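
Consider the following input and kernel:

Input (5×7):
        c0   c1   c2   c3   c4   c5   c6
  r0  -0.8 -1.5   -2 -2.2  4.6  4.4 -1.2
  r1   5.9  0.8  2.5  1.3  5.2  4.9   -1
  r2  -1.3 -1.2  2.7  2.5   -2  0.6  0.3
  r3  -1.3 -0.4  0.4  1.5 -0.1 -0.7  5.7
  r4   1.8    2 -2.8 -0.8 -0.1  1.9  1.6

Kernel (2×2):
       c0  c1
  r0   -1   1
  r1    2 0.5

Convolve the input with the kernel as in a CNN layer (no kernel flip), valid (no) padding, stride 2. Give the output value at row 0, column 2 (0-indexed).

12.65

The receptive field on the input at this output position is [4.6 4.4 / 5.2 4.9]. Elementwise product with the kernel and sum: 4.6·-1 + 4.4·1 + 5.2·2 + 4.9·0.5.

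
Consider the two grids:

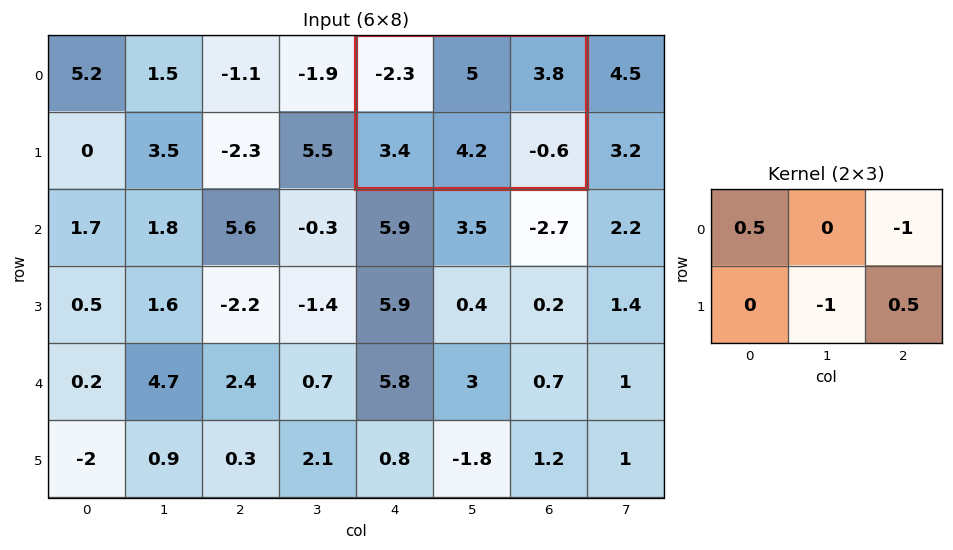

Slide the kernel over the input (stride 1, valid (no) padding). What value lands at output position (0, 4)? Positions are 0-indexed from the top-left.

-9.45

The receptive field on the input at this output position is [-2.3 5 3.8 / 3.4 4.2 -0.6]. Elementwise product with the kernel and sum: -2.3·0.5 + 3.8·-1 + 4.2·-1 + -0.6·0.5.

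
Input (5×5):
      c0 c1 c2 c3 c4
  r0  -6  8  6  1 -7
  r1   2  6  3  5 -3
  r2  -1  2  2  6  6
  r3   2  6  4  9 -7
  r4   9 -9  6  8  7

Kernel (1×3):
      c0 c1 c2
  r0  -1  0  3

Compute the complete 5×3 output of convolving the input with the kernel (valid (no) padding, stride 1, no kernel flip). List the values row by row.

Output[0,0]: The receptive field on the input at this output position is [-6 8 6]. Elementwise product with the kernel and sum: -6·-1 + 6·3.

24 -5 -27
7 9 -12
7 16 16
10 21 -25
9 33 15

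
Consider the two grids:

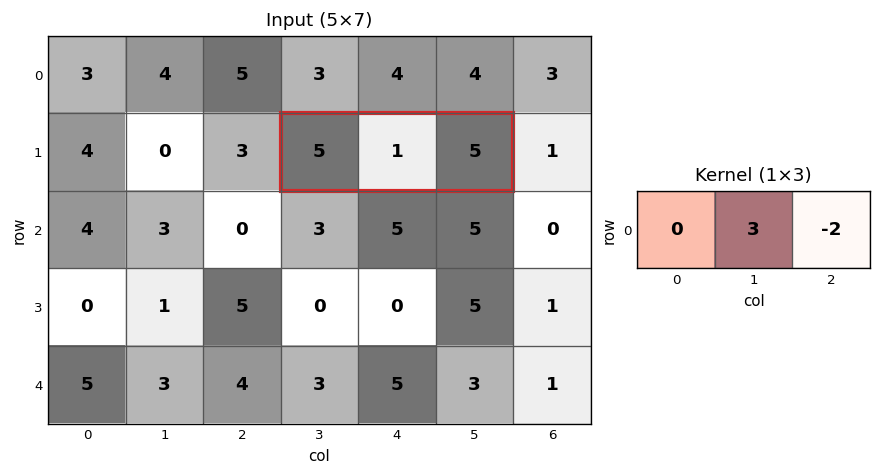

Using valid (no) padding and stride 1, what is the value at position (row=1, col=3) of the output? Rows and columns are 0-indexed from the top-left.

The receptive field on the input at this output position is [5 1 5]. Elementwise product with the kernel and sum: 1·3 + 5·-2.

-7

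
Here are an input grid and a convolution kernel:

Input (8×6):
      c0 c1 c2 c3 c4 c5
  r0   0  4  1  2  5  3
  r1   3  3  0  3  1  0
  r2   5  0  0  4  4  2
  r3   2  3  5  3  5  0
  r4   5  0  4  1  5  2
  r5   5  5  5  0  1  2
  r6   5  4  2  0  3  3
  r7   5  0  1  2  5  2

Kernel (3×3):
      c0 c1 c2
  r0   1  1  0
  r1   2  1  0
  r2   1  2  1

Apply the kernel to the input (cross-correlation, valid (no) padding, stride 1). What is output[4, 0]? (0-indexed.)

The receptive field on the input at this output position is [5 0 4 / 5 5 5 / 5 4 2]. Elementwise product with the kernel and sum: 5·1 + 0·1 + 5·2 + 5·1 + 5·1 + 4·2 + 2·1.

35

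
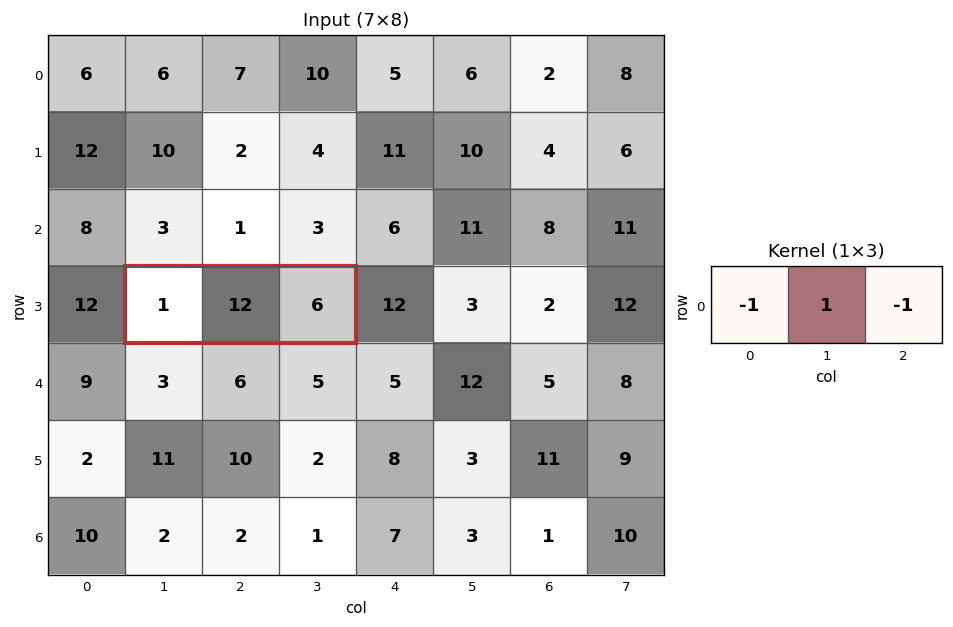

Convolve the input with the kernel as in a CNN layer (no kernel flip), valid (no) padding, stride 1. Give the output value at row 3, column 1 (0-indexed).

5

The receptive field on the input at this output position is [1 12 6]. Elementwise product with the kernel and sum: 1·-1 + 12·1 + 6·-1.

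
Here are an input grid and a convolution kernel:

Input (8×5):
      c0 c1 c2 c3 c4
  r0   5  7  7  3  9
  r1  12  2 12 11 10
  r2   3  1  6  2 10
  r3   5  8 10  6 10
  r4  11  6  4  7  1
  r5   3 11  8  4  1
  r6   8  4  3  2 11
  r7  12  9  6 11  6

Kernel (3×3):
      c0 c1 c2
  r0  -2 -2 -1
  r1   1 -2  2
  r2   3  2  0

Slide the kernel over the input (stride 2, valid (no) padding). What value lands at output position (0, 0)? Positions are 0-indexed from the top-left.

The receptive field on the input at this output position is [5 7 7 / 12 2 12 / 3 1 6]. Elementwise product with the kernel and sum: 5·-2 + 7·-2 + 7·-1 + 12·1 + 2·-2 + 12·2 + 3·3 + 1·2.

12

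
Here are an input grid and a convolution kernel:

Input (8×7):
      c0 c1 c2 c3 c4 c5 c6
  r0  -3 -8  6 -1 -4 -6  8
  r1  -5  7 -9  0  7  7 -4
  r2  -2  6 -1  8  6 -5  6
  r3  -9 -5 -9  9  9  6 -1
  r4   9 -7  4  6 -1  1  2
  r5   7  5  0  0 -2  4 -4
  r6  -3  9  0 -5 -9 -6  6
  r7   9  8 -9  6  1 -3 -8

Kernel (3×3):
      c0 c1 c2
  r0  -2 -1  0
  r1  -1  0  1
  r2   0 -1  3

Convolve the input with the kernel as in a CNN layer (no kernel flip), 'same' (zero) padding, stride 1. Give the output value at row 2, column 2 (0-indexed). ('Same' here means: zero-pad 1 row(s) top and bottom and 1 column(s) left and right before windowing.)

33

The receptive field on the zero-padded input at this output position is [7 -9 0 / 6 -1 8 / -5 -9 9]. Elementwise product with the kernel and sum: 7·-2 + -9·-1 + 6·-1 + 8·1 + -9·-1 + 9·3.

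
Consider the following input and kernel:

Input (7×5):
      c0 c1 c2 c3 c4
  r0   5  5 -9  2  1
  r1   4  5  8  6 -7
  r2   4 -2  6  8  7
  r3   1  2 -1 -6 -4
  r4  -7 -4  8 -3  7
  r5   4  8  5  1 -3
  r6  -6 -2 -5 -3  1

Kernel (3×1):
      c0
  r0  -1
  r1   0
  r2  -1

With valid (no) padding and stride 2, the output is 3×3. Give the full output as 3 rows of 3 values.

-9 3 -8
3 -14 -14
13 -3 -8

Output[0,0]: The receptive field on the input at this output position is [5 / 4 / 4]. Elementwise product with the kernel and sum: 5·-1 + 4·-1.
Output[0,1]: The receptive field on the input at this output position is [-9 / 8 / 6]. Elementwise product with the kernel and sum: -9·-1 + 6·-1.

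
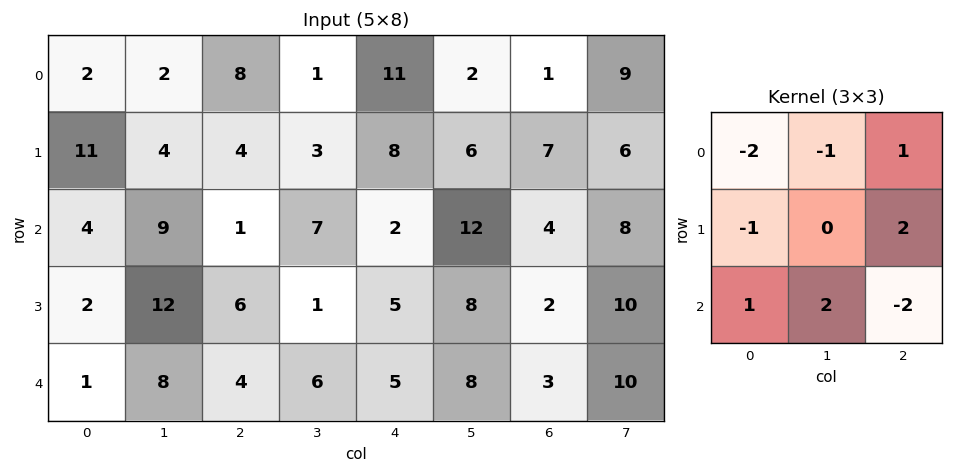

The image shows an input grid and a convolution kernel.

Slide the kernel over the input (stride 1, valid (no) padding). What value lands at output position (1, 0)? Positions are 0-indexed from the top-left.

-10

The receptive field on the input at this output position is [11 4 4 / 4 9 1 / 2 12 6]. Elementwise product with the kernel and sum: 11·-2 + 4·-1 + 4·1 + 4·-1 + 1·2 + 2·1 + 12·2 + 6·-2.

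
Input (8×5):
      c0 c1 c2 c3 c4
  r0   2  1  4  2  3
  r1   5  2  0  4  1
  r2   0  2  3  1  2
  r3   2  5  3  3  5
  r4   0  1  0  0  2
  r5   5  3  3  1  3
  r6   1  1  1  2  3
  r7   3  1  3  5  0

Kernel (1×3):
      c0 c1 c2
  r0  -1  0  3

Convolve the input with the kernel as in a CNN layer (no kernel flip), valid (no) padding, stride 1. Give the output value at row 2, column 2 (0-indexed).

The receptive field on the input at this output position is [3 1 2]. Elementwise product with the kernel and sum: 3·-1 + 2·3.

3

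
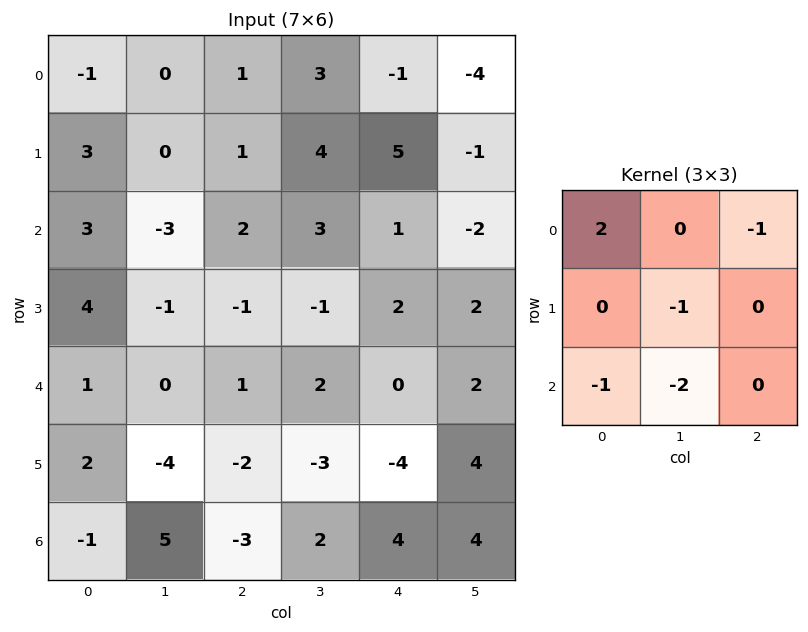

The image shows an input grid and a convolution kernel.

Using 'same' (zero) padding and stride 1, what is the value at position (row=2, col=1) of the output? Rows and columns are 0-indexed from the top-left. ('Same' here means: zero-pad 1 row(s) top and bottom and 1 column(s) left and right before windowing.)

6

The receptive field on the zero-padded input at this output position is [3 0 1 / 3 -3 2 / 4 -1 -1]. Elementwise product with the kernel and sum: 3·2 + 1·-1 + -3·-1 + 4·-1 + -1·-2.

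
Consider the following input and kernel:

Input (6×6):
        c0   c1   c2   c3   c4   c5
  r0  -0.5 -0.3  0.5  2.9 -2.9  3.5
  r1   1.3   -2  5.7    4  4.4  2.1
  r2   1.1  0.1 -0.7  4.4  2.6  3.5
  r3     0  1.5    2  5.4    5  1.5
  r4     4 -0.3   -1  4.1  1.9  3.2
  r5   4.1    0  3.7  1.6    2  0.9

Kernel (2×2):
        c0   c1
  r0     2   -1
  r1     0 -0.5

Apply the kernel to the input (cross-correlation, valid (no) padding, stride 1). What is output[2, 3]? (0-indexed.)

The receptive field on the input at this output position is [4.4 2.6 / 5.4 5]. Elementwise product with the kernel and sum: 4.4·2 + 2.6·-1 + 5·-0.5.

3.7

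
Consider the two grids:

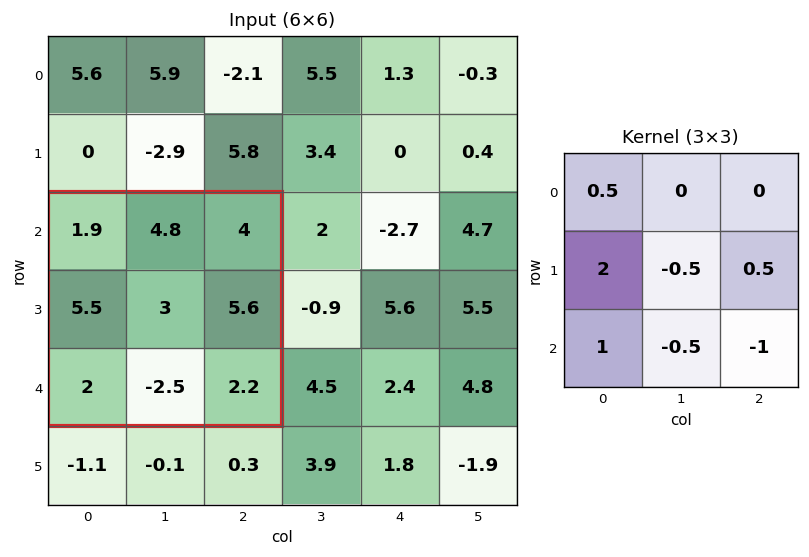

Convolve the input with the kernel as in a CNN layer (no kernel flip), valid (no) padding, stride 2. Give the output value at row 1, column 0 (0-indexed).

The receptive field on the input at this output position is [1.9 4.8 4 / 5.5 3 5.6 / 2 -2.5 2.2]. Elementwise product with the kernel and sum: 1.9·0.5 + 5.5·2 + 3·-0.5 + 5.6·0.5 + 2·1 + -2.5·-0.5 + 2.2·-1.

14.3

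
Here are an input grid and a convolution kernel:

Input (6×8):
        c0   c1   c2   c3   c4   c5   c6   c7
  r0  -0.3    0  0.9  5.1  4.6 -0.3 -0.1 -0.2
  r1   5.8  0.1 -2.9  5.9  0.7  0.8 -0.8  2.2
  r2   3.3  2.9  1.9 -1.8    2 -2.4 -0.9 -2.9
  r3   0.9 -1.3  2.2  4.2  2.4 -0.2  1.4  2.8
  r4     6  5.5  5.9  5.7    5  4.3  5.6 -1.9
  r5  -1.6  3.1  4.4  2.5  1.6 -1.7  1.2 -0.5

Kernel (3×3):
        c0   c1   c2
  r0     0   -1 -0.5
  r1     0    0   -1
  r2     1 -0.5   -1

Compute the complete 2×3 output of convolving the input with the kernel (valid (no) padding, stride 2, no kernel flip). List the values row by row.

Output[0,0]: The receptive field on the input at this output position is [-0.3 0 0.9 / 5.8 0.1 -2.9 / 3.3 2.9 1.9]. Elementwise product with the kernel and sum: 0·-1 + 0.9·-0.5 + -2.9·-1 + 3.3·1 + 2.9·-0.5 + 1.9·-1.

2.4 -7.3 5.25
-8.7 -3.55 -1.3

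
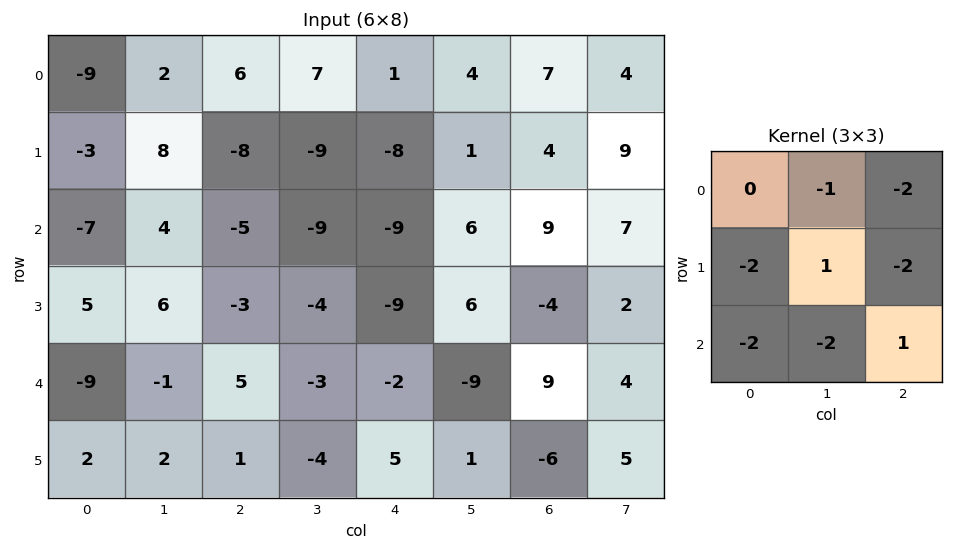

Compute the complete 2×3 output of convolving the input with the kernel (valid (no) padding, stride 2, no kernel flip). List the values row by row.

17 33 6
33 41 39

Output[0,0]: The receptive field on the input at this output position is [-9 2 6 / -3 8 -8 / -7 4 -5]. Elementwise product with the kernel and sum: 2·-1 + 6·-2 + -3·-2 + 8·1 + -8·-2 + -7·-2 + 4·-2 + -5·1.
Output[0,1]: The receptive field on the input at this output position is [6 7 1 / -8 -9 -8 / -5 -9 -9]. Elementwise product with the kernel and sum: 7·-1 + 1·-2 + -8·-2 + -9·1 + -8·-2 + -5·-2 + -9·-2 + -9·1.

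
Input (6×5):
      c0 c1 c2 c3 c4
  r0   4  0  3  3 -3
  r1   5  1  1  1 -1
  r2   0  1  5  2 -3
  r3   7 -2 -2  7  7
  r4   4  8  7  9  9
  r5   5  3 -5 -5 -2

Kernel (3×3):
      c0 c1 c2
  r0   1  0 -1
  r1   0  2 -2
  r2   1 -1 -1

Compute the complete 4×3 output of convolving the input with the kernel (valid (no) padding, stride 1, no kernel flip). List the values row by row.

-5 -9 16
7 -1 -4
-16 -27 -3
18 0 -7

Output[0,0]: The receptive field on the input at this output position is [4 0 3 / 5 1 1 / 0 1 5]. Elementwise product with the kernel and sum: 4·1 + 3·-1 + 1·2 + 1·-2 + 0·1 + 1·-1 + 5·-1.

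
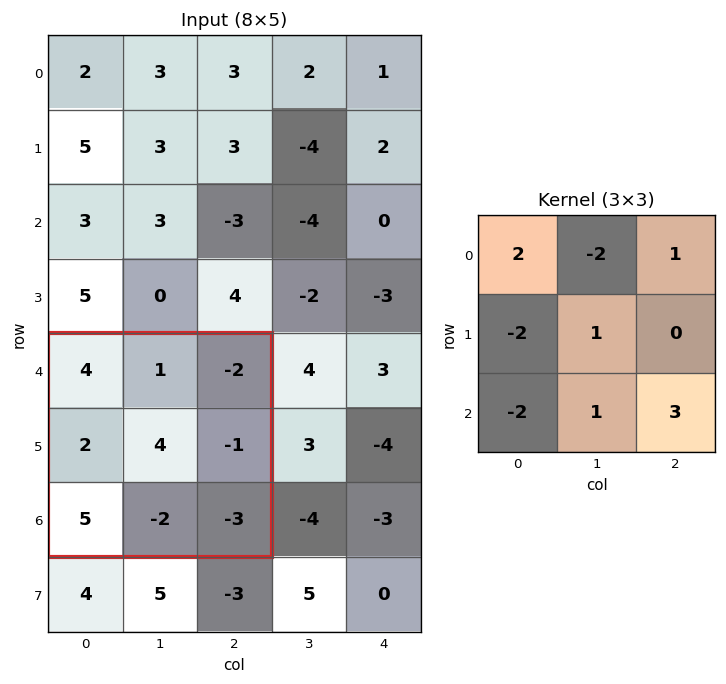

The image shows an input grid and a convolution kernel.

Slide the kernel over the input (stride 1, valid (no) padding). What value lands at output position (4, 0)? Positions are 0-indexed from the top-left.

-17

The receptive field on the input at this output position is [4 1 -2 / 2 4 -1 / 5 -2 -3]. Elementwise product with the kernel and sum: 4·2 + 1·-2 + -2·1 + 2·-2 + 4·1 + 5·-2 + -2·1 + -3·3.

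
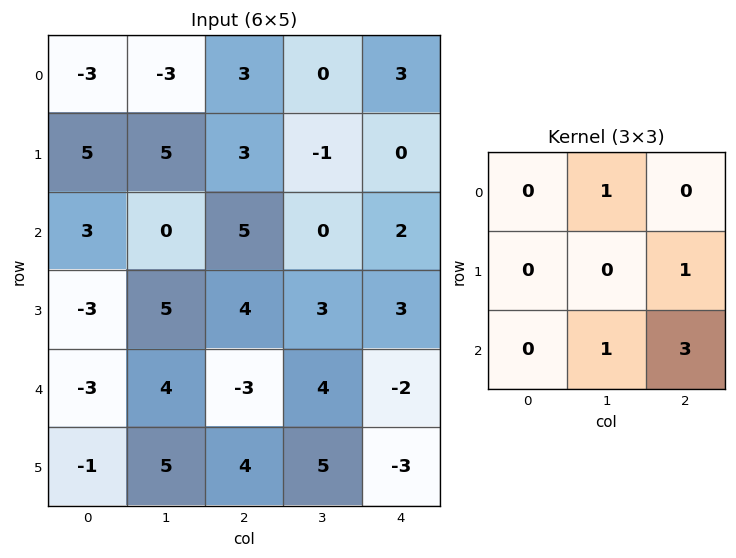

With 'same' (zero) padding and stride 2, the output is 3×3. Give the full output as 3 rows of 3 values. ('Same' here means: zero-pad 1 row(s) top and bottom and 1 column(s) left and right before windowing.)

Output[0,0]: The receptive field on the zero-padded input at this output position is [0 0 0 / 0 -3 -3 / 0 5 5]. Elementwise product with the kernel and sum: 0·1 + -3·1 + 5·1 + 5·3.
Output[0,1]: The receptive field on the zero-padded input at this output position is [0 0 0 / -3 3 0 / 5 3 -1]. Elementwise product with the kernel and sum: 0·1 + 0·1 + 3·1 + -1·3.

17 0 0
17 16 3
15 27 0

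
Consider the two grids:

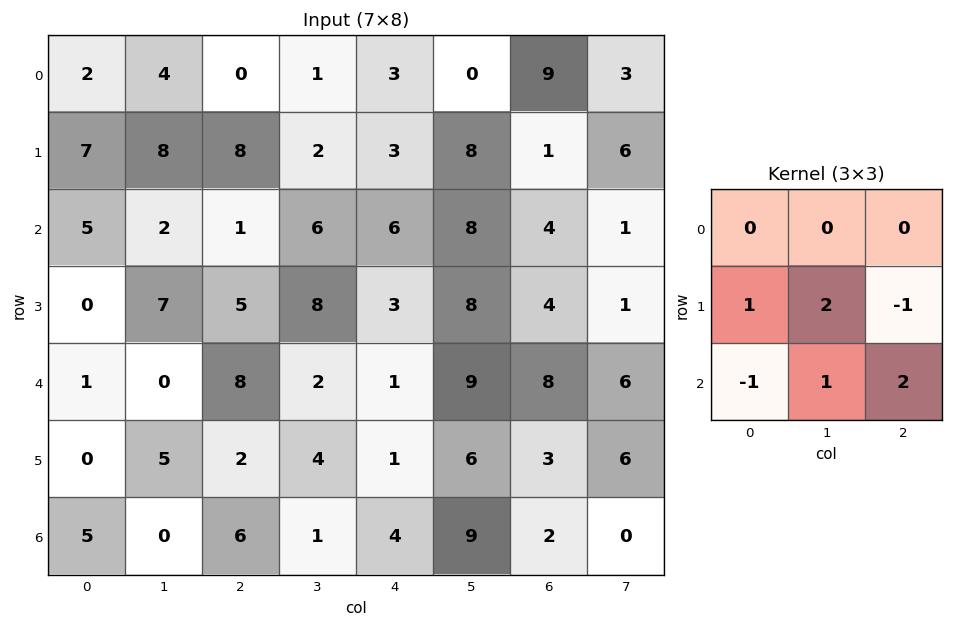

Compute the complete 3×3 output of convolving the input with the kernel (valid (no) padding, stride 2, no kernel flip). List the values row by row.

Output[0,0]: The receptive field on the input at this output position is [2 4 0 / 7 8 8 / 5 2 1]. Elementwise product with the kernel and sum: 7·1 + 8·2 + 8·-1 + 5·-1 + 2·1 + 1·2.

14 26 28
24 14 39
15 12 19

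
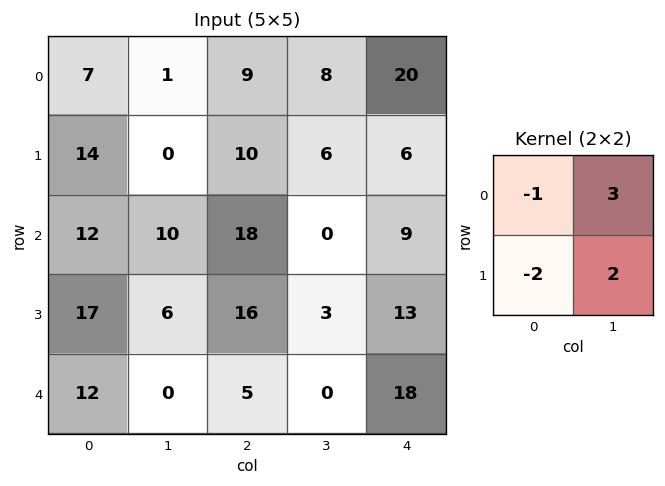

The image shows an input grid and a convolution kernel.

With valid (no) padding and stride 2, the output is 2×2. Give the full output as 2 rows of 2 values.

-32 7
-4 -44

Output[0,0]: The receptive field on the input at this output position is [7 1 / 14 0]. Elementwise product with the kernel and sum: 7·-1 + 1·3 + 14·-2 + 0·2.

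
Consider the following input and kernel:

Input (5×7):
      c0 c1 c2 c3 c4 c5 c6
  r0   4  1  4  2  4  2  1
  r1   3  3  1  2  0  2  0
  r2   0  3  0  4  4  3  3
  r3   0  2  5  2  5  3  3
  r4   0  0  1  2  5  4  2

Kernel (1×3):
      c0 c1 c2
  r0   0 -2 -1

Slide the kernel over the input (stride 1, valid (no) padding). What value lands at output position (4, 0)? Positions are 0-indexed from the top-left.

-1

The receptive field on the input at this output position is [0 0 1]. Elementwise product with the kernel and sum: 0·-2 + 1·-1.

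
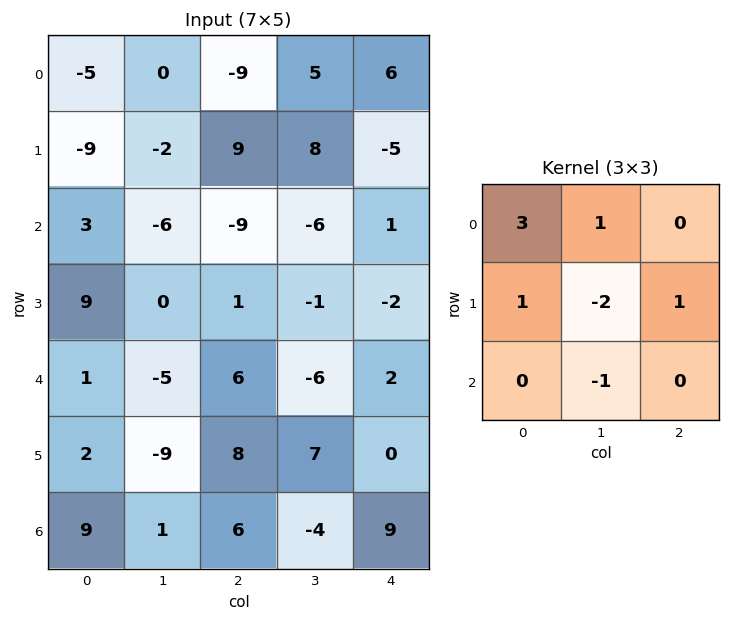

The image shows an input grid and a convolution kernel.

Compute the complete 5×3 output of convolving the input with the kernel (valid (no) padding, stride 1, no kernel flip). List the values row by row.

-5 -12 -28
-23 8 40
18 -36 -26
53 -30 15
25 -33 10

Output[0,0]: The receptive field on the input at this output position is [-5 0 -9 / -9 -2 9 / 3 -6 -9]. Elementwise product with the kernel and sum: -5·3 + 0·1 + -9·1 + -2·-2 + 9·1 + -6·-1.
Output[0,1]: The receptive field on the input at this output position is [0 -9 5 / -2 9 8 / -6 -9 -6]. Elementwise product with the kernel and sum: 0·3 + -9·1 + -2·1 + 9·-2 + 8·1 + -9·-1.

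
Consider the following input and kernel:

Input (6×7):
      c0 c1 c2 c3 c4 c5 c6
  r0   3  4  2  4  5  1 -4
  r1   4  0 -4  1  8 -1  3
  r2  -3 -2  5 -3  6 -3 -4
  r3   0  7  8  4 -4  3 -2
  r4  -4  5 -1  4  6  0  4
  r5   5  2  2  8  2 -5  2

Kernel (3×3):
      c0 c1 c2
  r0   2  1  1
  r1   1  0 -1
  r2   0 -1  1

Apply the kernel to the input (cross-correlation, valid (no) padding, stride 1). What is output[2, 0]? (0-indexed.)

-17

The receptive field on the input at this output position is [-3 -2 5 / 0 7 8 / -4 5 -1]. Elementwise product with the kernel and sum: -3·2 + -2·1 + 5·1 + 0·1 + 8·-1 + 5·-1 + -1·1.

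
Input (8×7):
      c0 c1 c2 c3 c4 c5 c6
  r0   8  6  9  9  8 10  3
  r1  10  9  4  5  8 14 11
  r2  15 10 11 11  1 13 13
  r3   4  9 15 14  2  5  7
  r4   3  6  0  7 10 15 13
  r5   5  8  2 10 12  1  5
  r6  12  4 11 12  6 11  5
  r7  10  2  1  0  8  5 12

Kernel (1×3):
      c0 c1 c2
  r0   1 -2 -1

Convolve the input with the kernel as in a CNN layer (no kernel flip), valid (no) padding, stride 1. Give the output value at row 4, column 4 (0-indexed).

The receptive field on the input at this output position is [10 15 13]. Elementwise product with the kernel and sum: 10·1 + 15·-2 + 13·-1.

-33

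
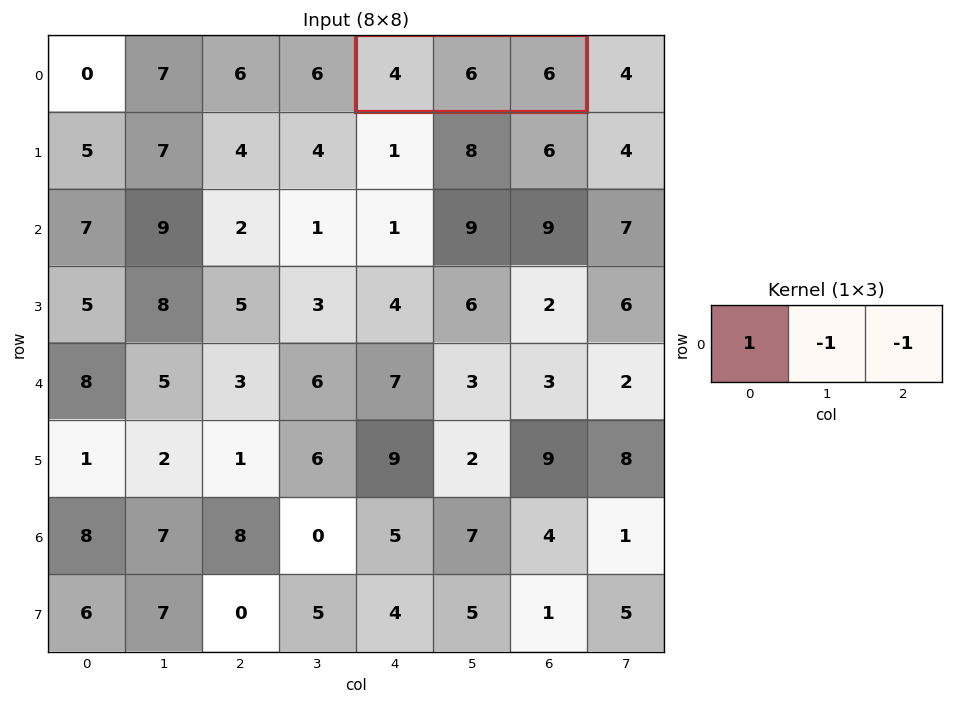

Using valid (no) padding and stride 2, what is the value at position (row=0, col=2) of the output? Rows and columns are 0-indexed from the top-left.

The receptive field on the input at this output position is [4 6 6]. Elementwise product with the kernel and sum: 4·1 + 6·-1 + 6·-1.

-8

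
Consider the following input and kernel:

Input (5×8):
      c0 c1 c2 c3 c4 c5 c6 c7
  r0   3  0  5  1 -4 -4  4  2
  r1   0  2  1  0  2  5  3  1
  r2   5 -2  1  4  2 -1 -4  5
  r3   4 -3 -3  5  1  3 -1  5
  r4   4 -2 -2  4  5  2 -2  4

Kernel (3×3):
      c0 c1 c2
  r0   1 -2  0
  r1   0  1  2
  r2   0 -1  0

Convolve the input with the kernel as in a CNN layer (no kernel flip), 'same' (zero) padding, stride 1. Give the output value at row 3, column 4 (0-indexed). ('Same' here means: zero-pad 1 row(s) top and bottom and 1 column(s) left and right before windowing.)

2

The receptive field on the zero-padded input at this output position is [4 2 -1 / 5 1 3 / 4 5 2]. Elementwise product with the kernel and sum: 4·1 + 2·-2 + 1·1 + 3·2 + 5·-1.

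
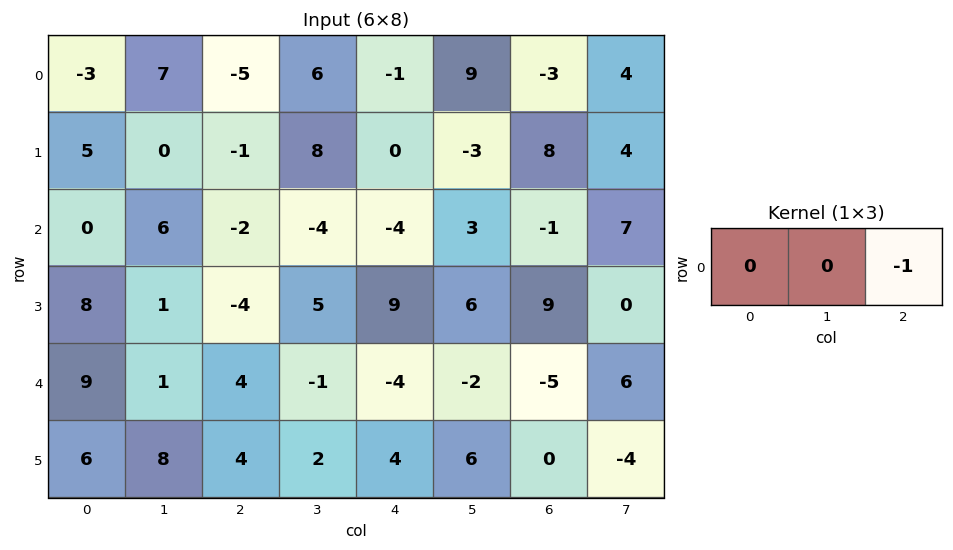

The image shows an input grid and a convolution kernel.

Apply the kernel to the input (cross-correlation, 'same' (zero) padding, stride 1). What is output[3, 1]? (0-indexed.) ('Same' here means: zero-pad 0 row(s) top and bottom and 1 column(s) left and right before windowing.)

The receptive field on the zero-padded input at this output position is [8 1 -4]. Elementwise product with the kernel and sum: -4·-1.

4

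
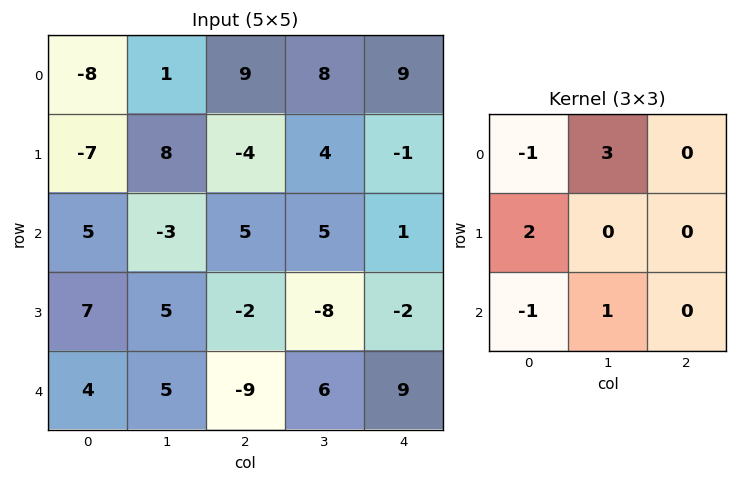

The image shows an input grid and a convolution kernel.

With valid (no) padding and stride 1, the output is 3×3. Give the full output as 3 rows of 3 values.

-11 50 7
39 -33 20
1 14 21

Output[0,0]: The receptive field on the input at this output position is [-8 1 9 / -7 8 -4 / 5 -3 5]. Elementwise product with the kernel and sum: -8·-1 + 1·3 + -7·2 + 5·-1 + -3·1.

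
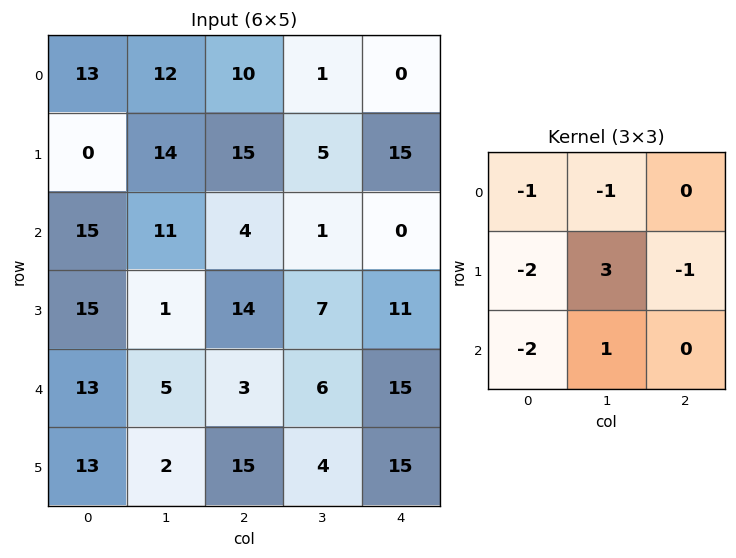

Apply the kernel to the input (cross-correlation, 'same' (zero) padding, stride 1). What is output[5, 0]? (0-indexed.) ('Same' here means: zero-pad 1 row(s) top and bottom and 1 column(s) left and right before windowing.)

24

The receptive field on the zero-padded input at this output position is [0 13 5 / 0 13 2 / 0 0 0]. Elementwise product with the kernel and sum: 0·-1 + 13·-1 + 0·-2 + 13·3 + 2·-1 + 0·-2 + 0·1.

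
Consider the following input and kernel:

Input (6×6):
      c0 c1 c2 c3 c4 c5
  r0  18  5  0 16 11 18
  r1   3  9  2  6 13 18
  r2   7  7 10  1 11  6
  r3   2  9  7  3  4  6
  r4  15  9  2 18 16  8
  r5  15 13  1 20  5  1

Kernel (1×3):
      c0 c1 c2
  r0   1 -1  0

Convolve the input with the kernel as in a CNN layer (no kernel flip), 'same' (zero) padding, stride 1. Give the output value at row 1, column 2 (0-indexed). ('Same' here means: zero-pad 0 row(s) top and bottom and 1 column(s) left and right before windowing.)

7

The receptive field on the zero-padded input at this output position is [9 2 6]. Elementwise product with the kernel and sum: 9·1 + 2·-1.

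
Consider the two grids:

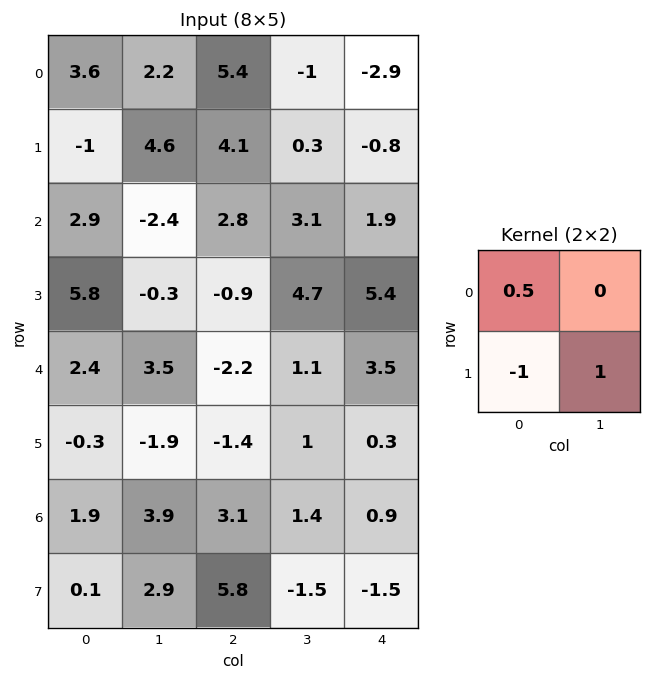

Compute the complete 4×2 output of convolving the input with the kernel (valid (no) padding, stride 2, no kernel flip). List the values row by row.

Output[0,0]: The receptive field on the input at this output position is [3.6 2.2 / -1 4.6]. Elementwise product with the kernel and sum: 3.6·0.5 + -1·-1 + 4.6·1.
Output[0,1]: The receptive field on the input at this output position is [5.4 -1 / 4.1 0.3]. Elementwise product with the kernel and sum: 5.4·0.5 + 4.1·-1 + 0.3·1.

7.4 -1.1
-4.65 7
-0.4 1.3
3.75 -5.75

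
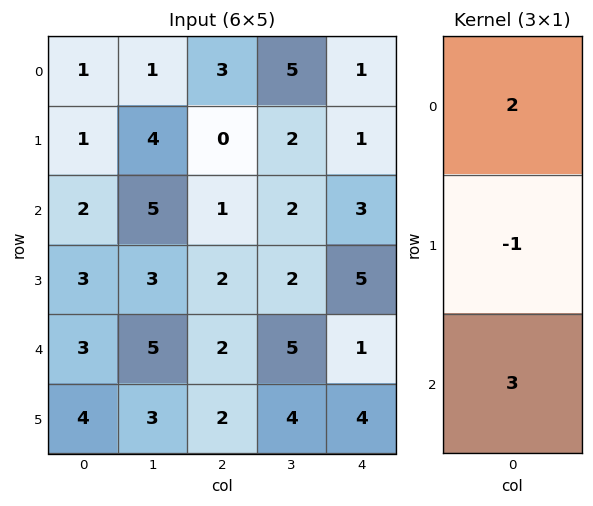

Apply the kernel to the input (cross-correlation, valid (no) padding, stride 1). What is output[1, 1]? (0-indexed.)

The receptive field on the input at this output position is [4 / 5 / 3]. Elementwise product with the kernel and sum: 4·2 + 5·-1 + 3·3.

12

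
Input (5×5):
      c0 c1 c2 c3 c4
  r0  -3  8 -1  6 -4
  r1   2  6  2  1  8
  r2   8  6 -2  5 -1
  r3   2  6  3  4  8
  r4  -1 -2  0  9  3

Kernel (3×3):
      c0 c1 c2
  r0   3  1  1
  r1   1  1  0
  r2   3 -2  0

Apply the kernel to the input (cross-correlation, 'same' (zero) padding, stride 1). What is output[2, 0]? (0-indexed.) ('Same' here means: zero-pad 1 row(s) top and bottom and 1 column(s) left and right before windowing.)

The receptive field on the zero-padded input at this output position is [0 2 6 / 0 8 6 / 0 2 6]. Elementwise product with the kernel and sum: 0·3 + 2·1 + 6·1 + 0·1 + 8·1 + 0·3 + 2·-2.

12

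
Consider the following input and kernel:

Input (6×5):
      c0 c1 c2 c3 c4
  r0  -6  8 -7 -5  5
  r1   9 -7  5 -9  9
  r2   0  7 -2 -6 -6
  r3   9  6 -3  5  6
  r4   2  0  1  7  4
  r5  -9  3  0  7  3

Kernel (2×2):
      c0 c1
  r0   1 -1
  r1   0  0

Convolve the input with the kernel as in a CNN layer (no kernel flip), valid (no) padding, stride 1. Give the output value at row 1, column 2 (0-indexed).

The receptive field on the input at this output position is [5 -9 / -2 -6]. Elementwise product with the kernel and sum: 5·1 + -9·-1.

14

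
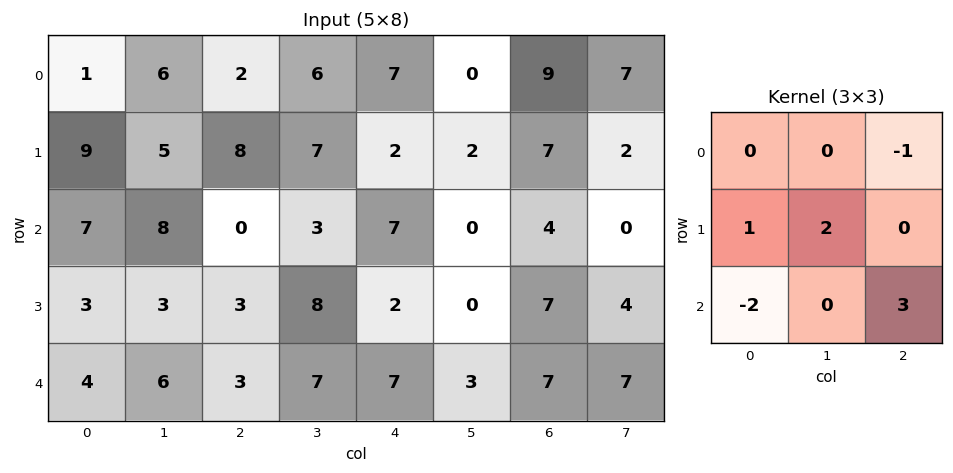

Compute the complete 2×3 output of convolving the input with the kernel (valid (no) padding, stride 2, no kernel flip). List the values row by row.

Output[0,0]: The receptive field on the input at this output position is [1 6 2 / 9 5 8 / 7 8 0]. Elementwise product with the kernel and sum: 2·-1 + 9·1 + 5·2 + 7·-2 + 0·3.
Output[0,1]: The receptive field on the input at this output position is [2 6 7 / 8 7 2 / 0 3 7]. Elementwise product with the kernel and sum: 7·-1 + 8·1 + 7·2 + 0·-2 + 7·3.

3 36 -5
10 27 5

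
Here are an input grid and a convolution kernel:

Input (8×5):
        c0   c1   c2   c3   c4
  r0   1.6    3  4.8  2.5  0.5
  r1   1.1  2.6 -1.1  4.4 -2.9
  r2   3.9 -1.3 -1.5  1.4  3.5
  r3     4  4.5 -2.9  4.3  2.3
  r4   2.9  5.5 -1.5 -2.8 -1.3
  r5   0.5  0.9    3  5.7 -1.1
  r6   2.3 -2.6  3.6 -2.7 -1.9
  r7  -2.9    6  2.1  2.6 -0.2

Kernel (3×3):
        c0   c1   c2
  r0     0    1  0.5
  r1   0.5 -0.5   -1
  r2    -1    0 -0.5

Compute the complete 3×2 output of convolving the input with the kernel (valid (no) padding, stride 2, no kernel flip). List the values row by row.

Output[0,0]: The receptive field on the input at this output position is [1.6 3 4.8 / 1.1 2.6 -1.1 / 3.9 -1.3 -1.5]. Elementwise product with the kernel and sum: 3·1 + 4.8·0.5 + 1.1·0.5 + 2.6·-0.5 + -1.1·-1 + 3.9·-1 + -1.5·-0.5.
Output[0,1]: The receptive field on the input at this output position is [4.8 2.5 0.5 / -1.1 4.4 -2.9 / -1.5 1.4 3.5]. Elementwise product with the kernel and sum: 2.5·1 + 0.5·0.5 + -1.1·0.5 + 4.4·-0.5 + -2.9·-1 + -1.5·-1 + 3.5·-0.5.

2.6 2.65
-1.55 -0.6
-2.55 -6.35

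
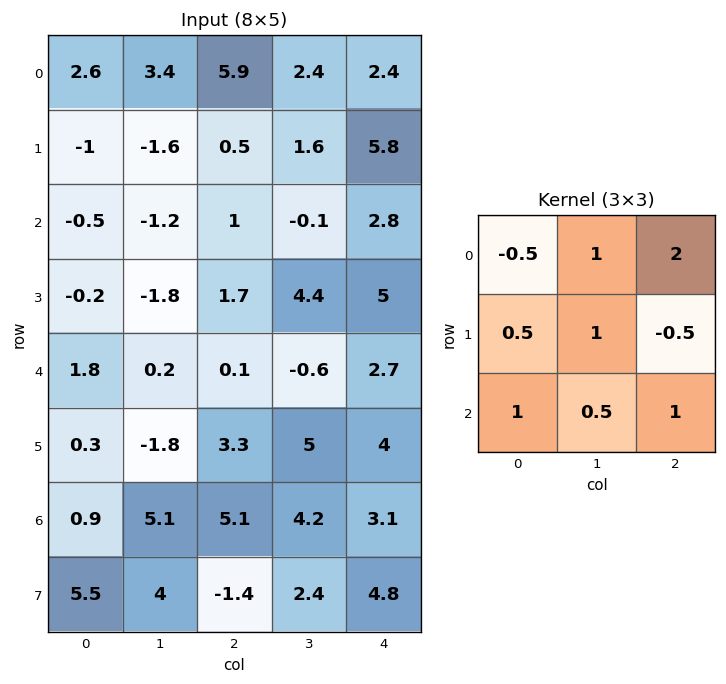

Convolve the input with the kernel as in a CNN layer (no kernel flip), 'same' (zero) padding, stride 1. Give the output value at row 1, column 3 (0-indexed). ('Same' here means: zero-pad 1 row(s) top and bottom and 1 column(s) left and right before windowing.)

6.95

The receptive field on the zero-padded input at this output position is [5.9 2.4 2.4 / 0.5 1.6 5.8 / 1 -0.1 2.8]. Elementwise product with the kernel and sum: 5.9·-0.5 + 2.4·1 + 2.4·2 + 0.5·0.5 + 1.6·1 + 5.8·-0.5 + 1·1 + -0.1·0.5 + 2.8·1.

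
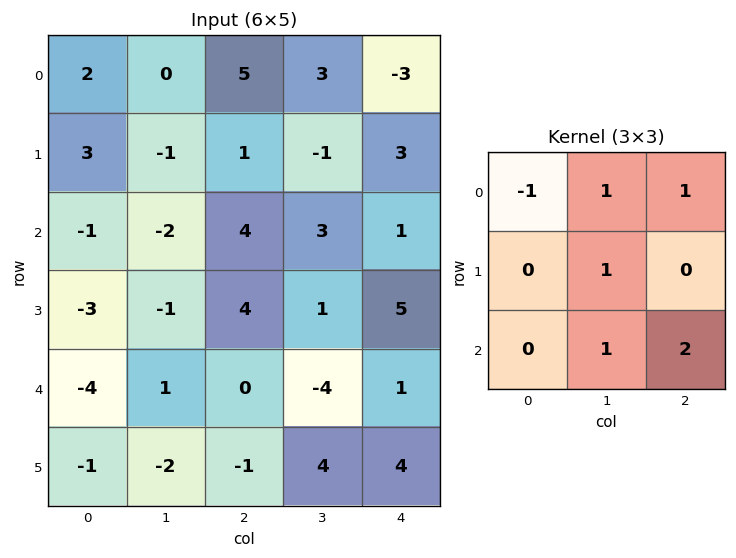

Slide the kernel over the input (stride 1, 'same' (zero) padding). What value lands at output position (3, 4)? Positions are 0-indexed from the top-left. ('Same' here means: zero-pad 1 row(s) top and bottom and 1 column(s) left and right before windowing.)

The receptive field on the zero-padded input at this output position is [3 1 0 / 1 5 0 / -4 1 0]. Elementwise product with the kernel and sum: 3·-1 + 1·1 + 0·1 + 5·1 + 1·1 + 0·2.

4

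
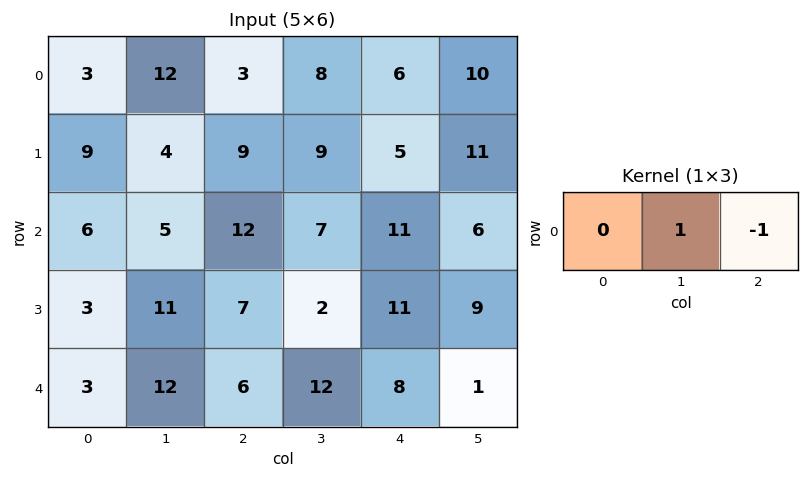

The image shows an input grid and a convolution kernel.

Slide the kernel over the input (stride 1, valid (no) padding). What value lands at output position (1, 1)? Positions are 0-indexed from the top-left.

The receptive field on the input at this output position is [4 9 9]. Elementwise product with the kernel and sum: 9·1 + 9·-1.

0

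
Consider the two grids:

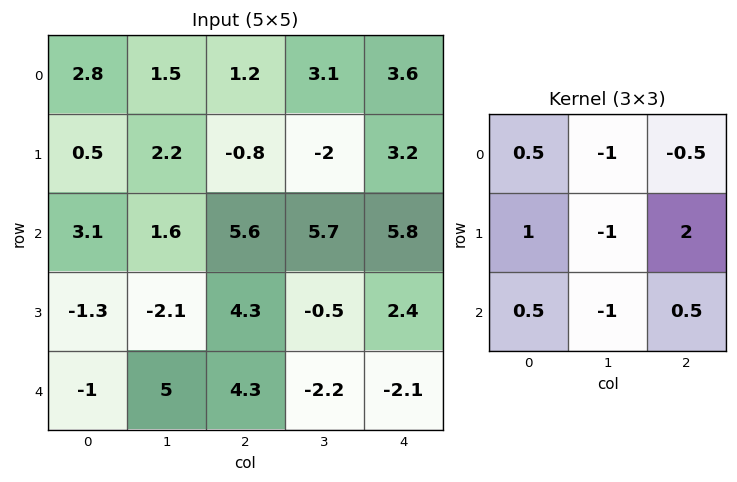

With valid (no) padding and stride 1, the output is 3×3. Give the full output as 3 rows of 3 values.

-1.25 -4.95 3.3
14.75 4.7 15.35
3.2 -17.95 7.1

Output[0,0]: The receptive field on the input at this output position is [2.8 1.5 1.2 / 0.5 2.2 -0.8 / 3.1 1.6 5.6]. Elementwise product with the kernel and sum: 2.8·0.5 + 1.5·-1 + 1.2·-0.5 + 0.5·1 + 2.2·-1 + -0.8·2 + 3.1·0.5 + 1.6·-1 + 5.6·0.5.
Output[0,1]: The receptive field on the input at this output position is [1.5 1.2 3.1 / 2.2 -0.8 -2 / 1.6 5.6 5.7]. Elementwise product with the kernel and sum: 1.5·0.5 + 1.2·-1 + 3.1·-0.5 + 2.2·1 + -0.8·-1 + -2·2 + 1.6·0.5 + 5.6·-1 + 5.7·0.5.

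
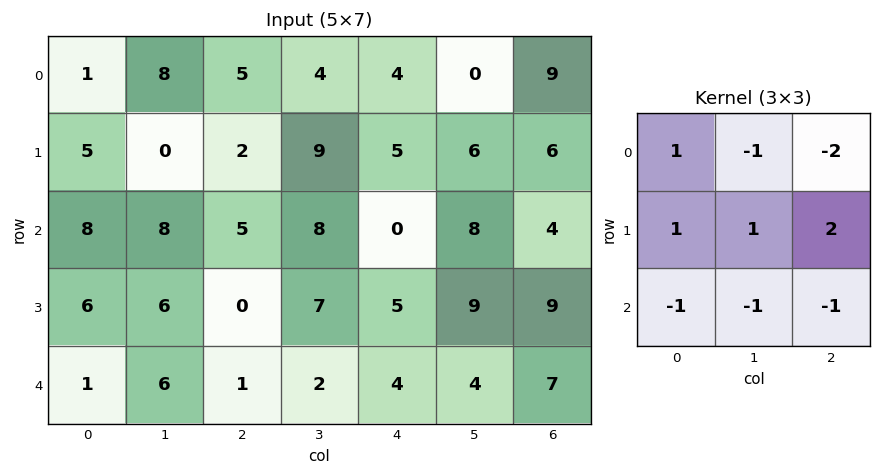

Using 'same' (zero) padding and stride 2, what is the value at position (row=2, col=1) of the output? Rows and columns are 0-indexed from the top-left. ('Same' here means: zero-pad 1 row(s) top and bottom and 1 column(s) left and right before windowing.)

The receptive field on the zero-padded input at this output position is [6 0 7 / 6 1 2 / 0 0 0]. Elementwise product with the kernel and sum: 6·1 + 0·-1 + 7·-2 + 6·1 + 1·1 + 2·2 + 0·-1 + 0·-1 + 0·-1.

3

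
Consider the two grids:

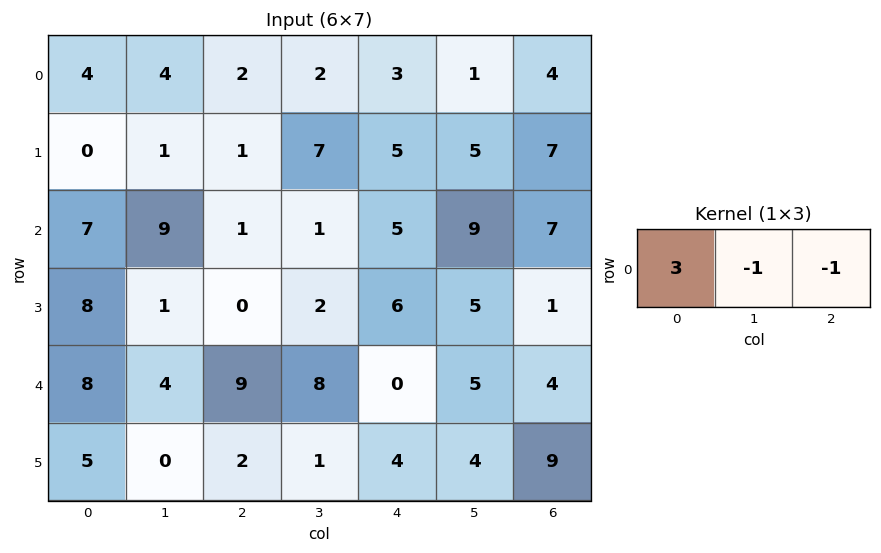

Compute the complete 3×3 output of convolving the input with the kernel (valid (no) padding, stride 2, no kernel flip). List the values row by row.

Output[0,0]: The receptive field on the input at this output position is [4 4 2]. Elementwise product with the kernel and sum: 4·3 + 4·-1 + 2·-1.

6 1 4
11 -3 -1
11 19 -9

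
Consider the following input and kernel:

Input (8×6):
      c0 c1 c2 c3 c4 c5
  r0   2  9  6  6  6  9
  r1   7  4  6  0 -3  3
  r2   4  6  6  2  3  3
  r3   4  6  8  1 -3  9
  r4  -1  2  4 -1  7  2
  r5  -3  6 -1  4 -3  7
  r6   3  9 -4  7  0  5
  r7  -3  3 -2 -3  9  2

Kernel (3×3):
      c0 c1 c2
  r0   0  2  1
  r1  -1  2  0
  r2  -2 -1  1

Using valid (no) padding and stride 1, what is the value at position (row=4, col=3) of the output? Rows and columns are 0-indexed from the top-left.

The receptive field on the input at this output position is [-1 7 2 / 4 -3 7 / 7 0 5]. Elementwise product with the kernel and sum: 7·2 + 2·1 + 4·-1 + -3·2 + 7·-2 + 0·-1 + 5·1.

-3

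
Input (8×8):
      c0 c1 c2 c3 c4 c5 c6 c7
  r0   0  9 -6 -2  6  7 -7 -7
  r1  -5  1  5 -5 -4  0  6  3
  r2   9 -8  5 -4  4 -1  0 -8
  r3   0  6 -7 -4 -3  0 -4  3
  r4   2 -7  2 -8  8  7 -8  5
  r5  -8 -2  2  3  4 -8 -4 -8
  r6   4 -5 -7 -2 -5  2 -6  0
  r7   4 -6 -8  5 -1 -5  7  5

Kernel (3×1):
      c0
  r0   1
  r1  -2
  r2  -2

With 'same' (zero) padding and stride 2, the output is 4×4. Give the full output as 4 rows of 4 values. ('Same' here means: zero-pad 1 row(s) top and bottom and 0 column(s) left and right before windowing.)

Output[0,0]: The receptive field on the zero-padded input at this output position is [0 / 0 / -5]. Elementwise product with the kernel and sum: 0·1 + 0·-2 + -5·-2.
Output[0,1]: The receptive field on the zero-padded input at this output position is [0 / -6 / 5]. Elementwise product with the kernel and sum: 0·1 + -6·-2 + 5·-2.

10 2 -4 2
-23 9 -6 14
12 -15 -27 20
-24 32 16 -6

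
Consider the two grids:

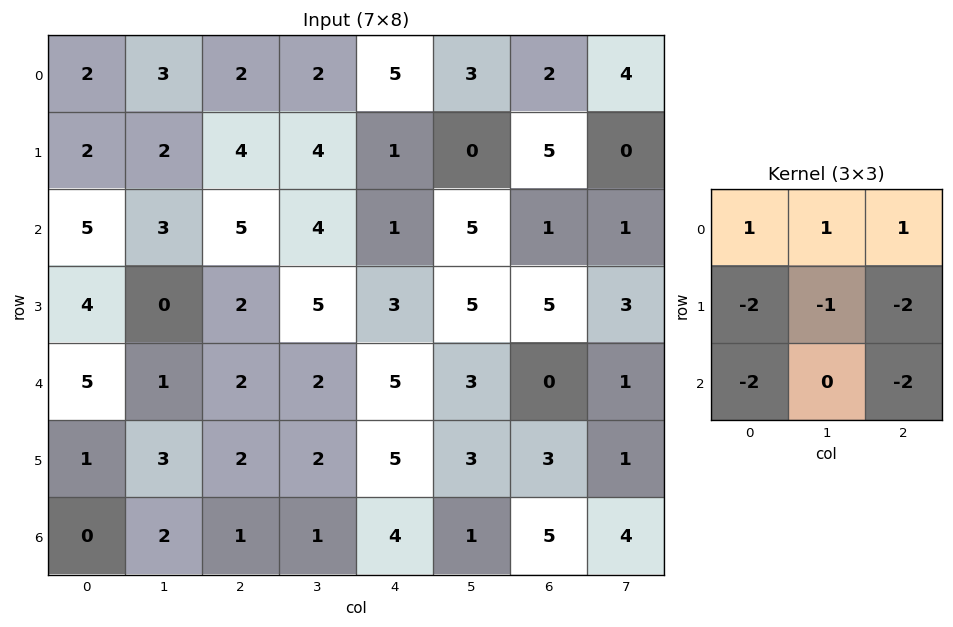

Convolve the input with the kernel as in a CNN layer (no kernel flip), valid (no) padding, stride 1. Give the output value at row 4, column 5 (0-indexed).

The receptive field on the input at this output position is [3 0 1 / 3 3 1 / 1 5 4]. Elementwise product with the kernel and sum: 3·1 + 0·1 + 1·1 + 3·-2 + 3·-1 + 1·-2 + 1·-2 + 4·-2.

-17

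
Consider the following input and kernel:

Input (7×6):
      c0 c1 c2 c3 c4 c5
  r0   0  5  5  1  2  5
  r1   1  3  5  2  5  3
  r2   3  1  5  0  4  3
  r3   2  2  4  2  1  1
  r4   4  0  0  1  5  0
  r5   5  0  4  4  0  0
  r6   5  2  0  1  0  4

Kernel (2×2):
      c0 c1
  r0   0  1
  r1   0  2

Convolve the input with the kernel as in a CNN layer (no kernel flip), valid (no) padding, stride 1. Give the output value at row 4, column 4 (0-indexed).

0

The receptive field on the input at this output position is [5 0 / 0 0]. Elementwise product with the kernel and sum: 0·1 + 0·2.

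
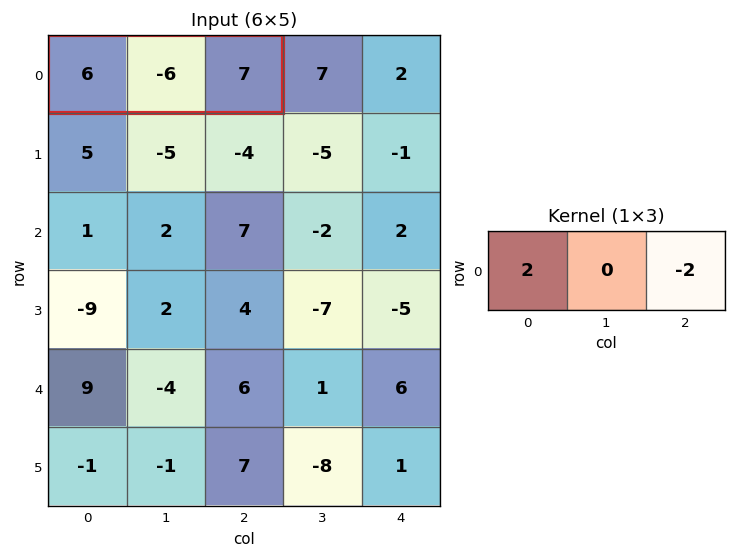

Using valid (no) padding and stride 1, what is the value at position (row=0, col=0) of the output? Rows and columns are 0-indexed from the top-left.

-2

The receptive field on the input at this output position is [6 -6 7]. Elementwise product with the kernel and sum: 6·2 + 7·-2.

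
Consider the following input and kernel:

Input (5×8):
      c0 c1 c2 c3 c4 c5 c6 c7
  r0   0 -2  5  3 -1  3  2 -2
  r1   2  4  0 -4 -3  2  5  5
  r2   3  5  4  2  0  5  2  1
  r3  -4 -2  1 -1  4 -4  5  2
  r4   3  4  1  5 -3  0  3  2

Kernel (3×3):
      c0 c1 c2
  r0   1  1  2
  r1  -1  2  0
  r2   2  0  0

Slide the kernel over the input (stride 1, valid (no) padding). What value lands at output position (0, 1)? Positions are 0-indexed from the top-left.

The receptive field on the input at this output position is [-2 5 3 / 4 0 -4 / 5 4 2]. Elementwise product with the kernel and sum: -2·1 + 5·1 + 3·2 + 4·-1 + 0·2 + 5·2.

15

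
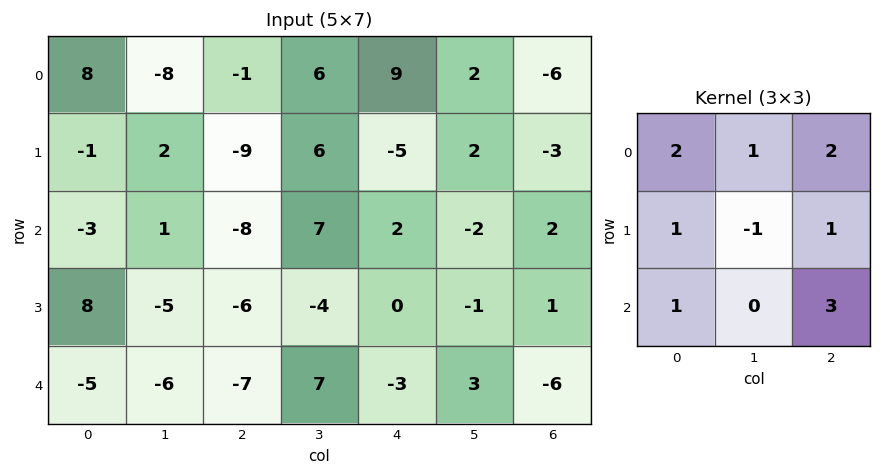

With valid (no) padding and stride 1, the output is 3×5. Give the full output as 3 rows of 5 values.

Output[0,0]: The receptive field on the input at this output position is [8 -8 -1 / -1 2 -9 / -3 1 -8]. Elementwise product with the kernel and sum: 8·2 + -8·1 + -1·2 + -1·1 + 2·-1 + -9·1 + -3·1 + -8·3.

-33 34 0 39 6
-40 6 -41 7 -5
-40 20 -23 23 -13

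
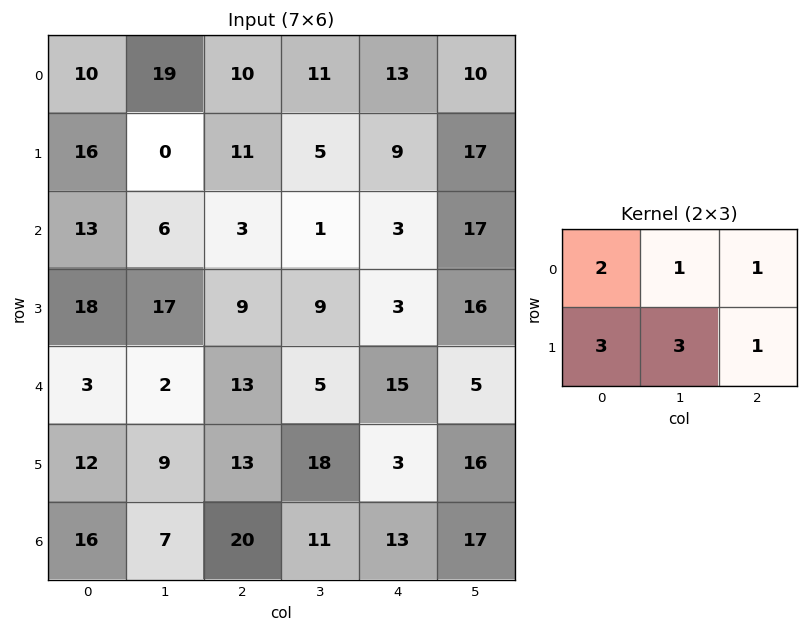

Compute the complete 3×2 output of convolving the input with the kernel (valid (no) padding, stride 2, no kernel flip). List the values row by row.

Output[0,0]: The receptive field on the input at this output position is [10 19 10 / 16 0 11]. Elementwise product with the kernel and sum: 10·2 + 19·1 + 10·1 + 16·3 + 0·3 + 11·1.
Output[0,1]: The receptive field on the input at this output position is [10 11 13 / 11 5 9]. Elementwise product with the kernel and sum: 10·2 + 11·1 + 13·1 + 11·3 + 5·3 + 9·1.

108 101
149 67
97 142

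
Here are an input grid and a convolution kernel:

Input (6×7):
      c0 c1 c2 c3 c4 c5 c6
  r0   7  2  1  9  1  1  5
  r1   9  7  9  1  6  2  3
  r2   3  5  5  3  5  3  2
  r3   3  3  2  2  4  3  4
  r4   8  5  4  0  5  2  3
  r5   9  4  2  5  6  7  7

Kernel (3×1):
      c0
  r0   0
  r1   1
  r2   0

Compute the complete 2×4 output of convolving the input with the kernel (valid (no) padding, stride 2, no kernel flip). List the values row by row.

Output[0,0]: The receptive field on the input at this output position is [7 / 9 / 3]. Elementwise product with the kernel and sum: 9·1.

9 9 6 3
3 2 4 4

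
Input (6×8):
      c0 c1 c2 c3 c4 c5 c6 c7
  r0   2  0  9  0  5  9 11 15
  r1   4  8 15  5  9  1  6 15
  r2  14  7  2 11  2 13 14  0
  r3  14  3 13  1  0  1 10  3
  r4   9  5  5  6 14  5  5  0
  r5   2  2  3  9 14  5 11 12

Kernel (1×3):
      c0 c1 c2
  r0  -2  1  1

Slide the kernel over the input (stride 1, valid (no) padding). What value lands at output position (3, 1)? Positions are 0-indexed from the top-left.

8

The receptive field on the input at this output position is [3 13 1]. Elementwise product with the kernel and sum: 3·-2 + 13·1 + 1·1.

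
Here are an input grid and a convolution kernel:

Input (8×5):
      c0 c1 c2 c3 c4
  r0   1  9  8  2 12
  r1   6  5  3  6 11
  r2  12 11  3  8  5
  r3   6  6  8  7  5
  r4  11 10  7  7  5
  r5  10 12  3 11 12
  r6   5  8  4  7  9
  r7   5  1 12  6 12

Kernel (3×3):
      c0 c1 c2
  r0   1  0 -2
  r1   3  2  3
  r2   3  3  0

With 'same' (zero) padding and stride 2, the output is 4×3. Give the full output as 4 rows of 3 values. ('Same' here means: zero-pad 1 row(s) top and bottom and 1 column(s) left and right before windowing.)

Output[0,0]: The receptive field on the zero-padded input at this output position is [0 0 0 / 0 1 9 / 0 6 5]. Elementwise product with the kernel and sum: 0·1 + 0·-2 + 0·3 + 1·2 + 9·3 + 0·3 + 6·3.
Output[0,1]: The receptive field on the zero-padded input at this output position is [0 0 0 / 9 8 2 / 5 3 6]. Elementwise product with the kernel and sum: 0·1 + 0·-2 + 9·3 + 8·2 + 2·3 + 5·3 + 3·3.

47 73 81
65 98 76
70 102 107
25 82 104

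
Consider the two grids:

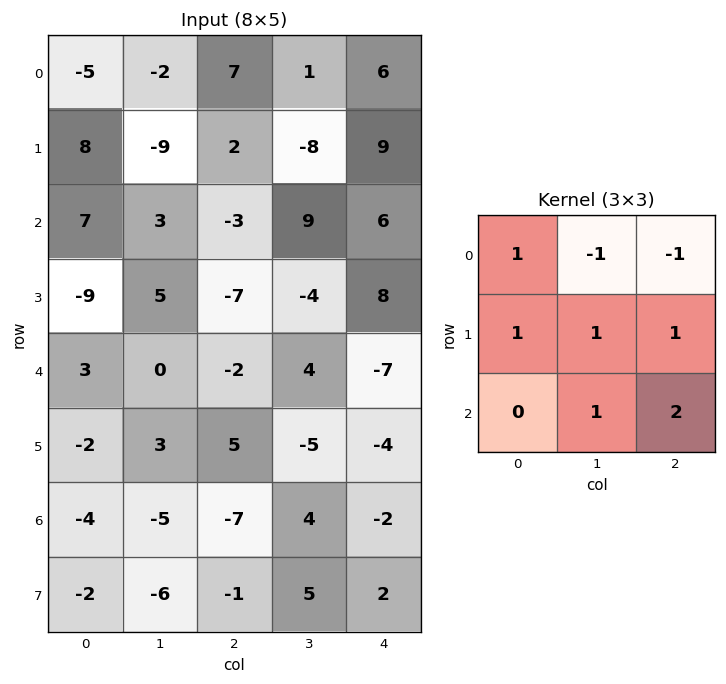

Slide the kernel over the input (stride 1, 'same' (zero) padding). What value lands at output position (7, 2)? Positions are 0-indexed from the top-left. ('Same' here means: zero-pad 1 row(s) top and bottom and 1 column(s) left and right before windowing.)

The receptive field on the zero-padded input at this output position is [-5 -7 4 / -6 -1 5 / 0 0 0]. Elementwise product with the kernel and sum: -5·1 + -7·-1 + 4·-1 + -6·1 + -1·1 + 5·1 + 0·1 + 0·2.

-4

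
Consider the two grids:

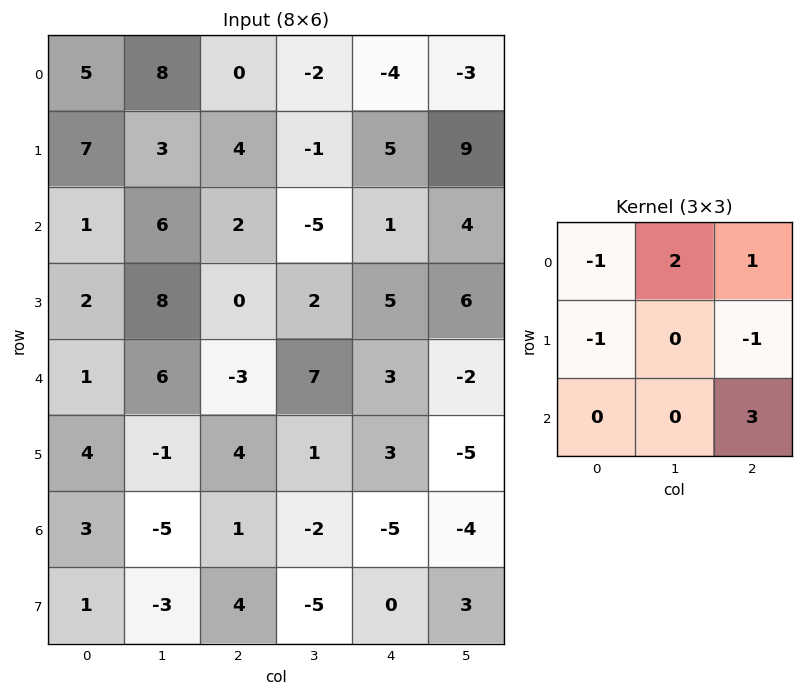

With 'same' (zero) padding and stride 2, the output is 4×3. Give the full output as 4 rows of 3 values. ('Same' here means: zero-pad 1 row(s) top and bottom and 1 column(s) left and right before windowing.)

1 -9 32
35 9 39
3 -16 -6
3 2 15

Output[0,0]: The receptive field on the zero-padded input at this output position is [0 0 0 / 0 5 8 / 0 7 3]. Elementwise product with the kernel and sum: 0·-1 + 0·2 + 0·1 + 0·-1 + 8·-1 + 3·3.
Output[0,1]: The receptive field on the zero-padded input at this output position is [0 0 0 / 8 0 -2 / 3 4 -1]. Elementwise product with the kernel and sum: 0·-1 + 0·2 + 0·1 + 8·-1 + -2·-1 + -1·3.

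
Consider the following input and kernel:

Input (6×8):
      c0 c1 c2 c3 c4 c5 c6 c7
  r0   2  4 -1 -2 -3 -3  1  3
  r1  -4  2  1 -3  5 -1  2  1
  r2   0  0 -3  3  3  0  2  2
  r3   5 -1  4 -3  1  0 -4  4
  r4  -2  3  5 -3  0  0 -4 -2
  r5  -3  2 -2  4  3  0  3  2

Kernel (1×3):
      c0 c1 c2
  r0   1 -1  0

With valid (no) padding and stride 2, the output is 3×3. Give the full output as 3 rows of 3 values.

-2 1 0
0 -6 3
-5 8 0

Output[0,0]: The receptive field on the input at this output position is [2 4 -1]. Elementwise product with the kernel and sum: 2·1 + 4·-1.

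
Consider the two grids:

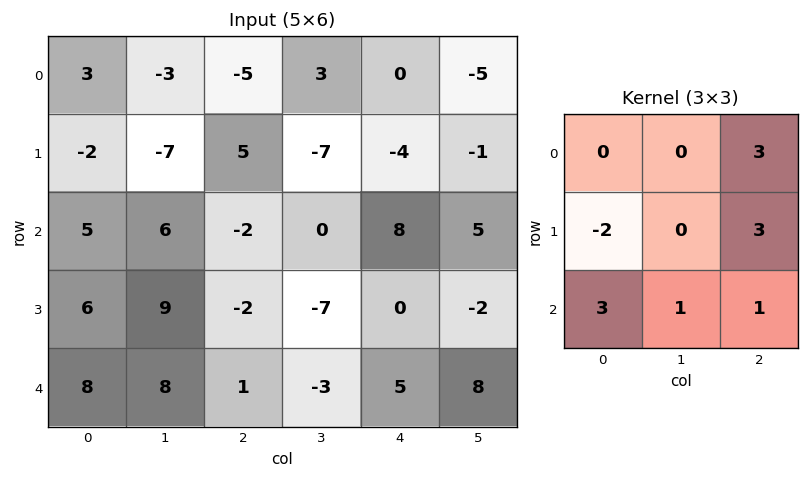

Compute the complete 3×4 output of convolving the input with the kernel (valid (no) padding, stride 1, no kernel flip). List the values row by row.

Output[0,0]: The receptive field on the input at this output position is [3 -3 -5 / -2 -7 5 / 5 6 -2]. Elementwise product with the kernel and sum: -5·3 + -2·-2 + 5·3 + 5·3 + 6·1 + -2·1.

23 18 -20 9
24 -15 3 -11
9 -17 33 27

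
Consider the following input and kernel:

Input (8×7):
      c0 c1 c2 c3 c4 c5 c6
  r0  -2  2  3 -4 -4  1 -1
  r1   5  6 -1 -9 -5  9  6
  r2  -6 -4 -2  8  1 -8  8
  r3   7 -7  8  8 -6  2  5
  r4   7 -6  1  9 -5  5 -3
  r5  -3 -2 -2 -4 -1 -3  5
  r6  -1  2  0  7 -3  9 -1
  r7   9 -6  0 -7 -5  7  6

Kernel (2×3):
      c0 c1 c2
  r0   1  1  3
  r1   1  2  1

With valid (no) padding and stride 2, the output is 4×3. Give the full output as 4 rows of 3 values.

Output[0,0]: The receptive field on the input at this output position is [-2 2 3 / 5 6 -1]. Elementwise product with the kernel and sum: -2·1 + 2·1 + 3·3 + 5·1 + 6·2 + -1·1.

25 -37 13
-15 27 20
-5 -16 -11
-2 -21 18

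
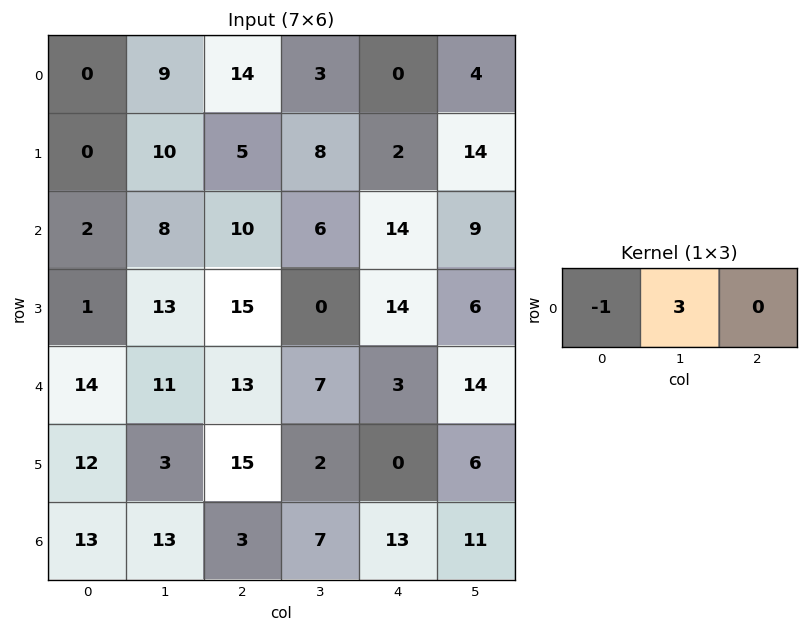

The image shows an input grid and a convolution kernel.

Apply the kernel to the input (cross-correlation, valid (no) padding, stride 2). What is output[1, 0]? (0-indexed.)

The receptive field on the input at this output position is [2 8 10]. Elementwise product with the kernel and sum: 2·-1 + 8·3.

22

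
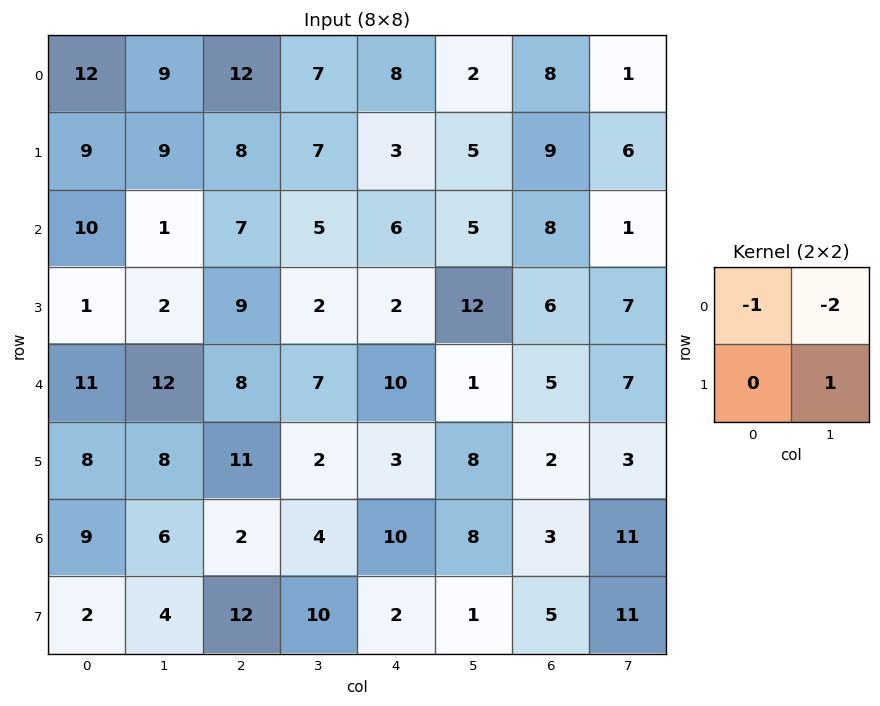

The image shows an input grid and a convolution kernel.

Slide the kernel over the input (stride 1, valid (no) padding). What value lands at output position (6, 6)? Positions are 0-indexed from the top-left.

-14

The receptive field on the input at this output position is [3 11 / 5 11]. Elementwise product with the kernel and sum: 3·-1 + 11·-2 + 11·1.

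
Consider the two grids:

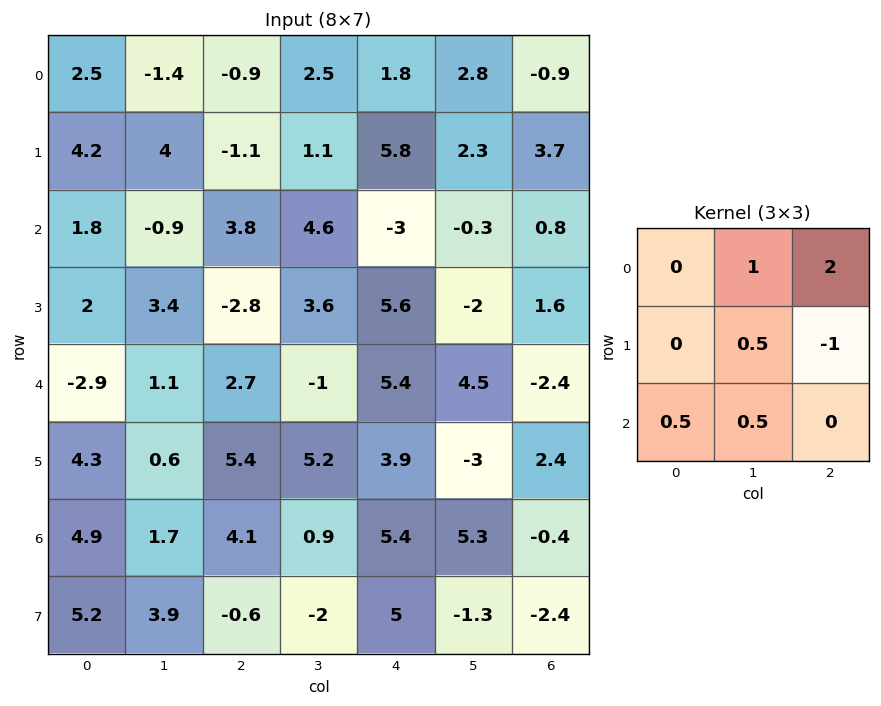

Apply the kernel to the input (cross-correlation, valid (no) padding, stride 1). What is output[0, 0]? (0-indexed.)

The receptive field on the input at this output position is [2.5 -1.4 -0.9 / 4.2 4 -1.1 / 1.8 -0.9 3.8]. Elementwise product with the kernel and sum: -1.4·1 + -0.9·2 + 4·0.5 + -1.1·-1 + 1.8·0.5 + -0.9·0.5.

0.35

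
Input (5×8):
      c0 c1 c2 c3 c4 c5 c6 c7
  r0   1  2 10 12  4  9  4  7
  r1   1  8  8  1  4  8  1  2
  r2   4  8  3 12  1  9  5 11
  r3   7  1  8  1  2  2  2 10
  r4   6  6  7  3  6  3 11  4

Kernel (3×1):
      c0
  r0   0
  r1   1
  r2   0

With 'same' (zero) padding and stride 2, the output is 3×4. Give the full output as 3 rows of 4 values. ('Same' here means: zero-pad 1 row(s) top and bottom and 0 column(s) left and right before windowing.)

Output[0,0]: The receptive field on the zero-padded input at this output position is [0 / 1 / 1]. Elementwise product with the kernel and sum: 1·1.
Output[0,1]: The receptive field on the zero-padded input at this output position is [0 / 10 / 8]. Elementwise product with the kernel and sum: 10·1.

1 10 4 4
4 3 1 5
6 7 6 11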